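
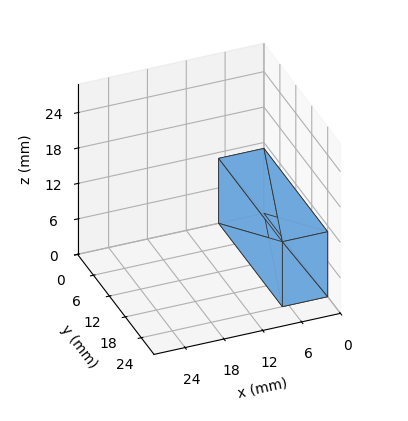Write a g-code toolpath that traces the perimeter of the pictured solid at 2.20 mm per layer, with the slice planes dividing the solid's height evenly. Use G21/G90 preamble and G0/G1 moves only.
Reading the render: the shape is a rectangular box, roughly 7 × 24 mm footprint and 11 mm tall (dimensions read to the nearest mm from the axis ticks). For the g-code, the solid's height is divided into equal slices at the stated Δz and each level perimeter traced with G1 moves after a G0 lift.

; perimeter-only toolpath
G21 ; units = mm
G90 ; absolute positioning
G28 ; home
; layer 1
G0 Z2.20
G0 X0.00 Y0.00
G1 X7.00 Y0.00
G1 X7.00 Y24.00
G1 X0.00 Y24.00
G1 X0.00 Y0.00
; layer 2
G0 Z4.40
G0 X0.00 Y0.00
G1 X7.00 Y0.00
G1 X7.00 Y24.00
G1 X0.00 Y24.00
G1 X0.00 Y0.00
; layer 3
G0 Z6.60
G0 X0.00 Y0.00
G1 X7.00 Y0.00
G1 X7.00 Y24.00
G1 X0.00 Y24.00
G1 X0.00 Y0.00
; layer 4
G0 Z8.80
G0 X0.00 Y0.00
G1 X7.00 Y0.00
G1 X7.00 Y24.00
G1 X0.00 Y24.00
G1 X0.00 Y0.00
; layer 5
G0 Z11.00
G0 X0.00 Y0.00
G1 X7.00 Y0.00
G1 X7.00 Y24.00
G1 X0.00 Y24.00
G1 X0.00 Y0.00
M2 ; end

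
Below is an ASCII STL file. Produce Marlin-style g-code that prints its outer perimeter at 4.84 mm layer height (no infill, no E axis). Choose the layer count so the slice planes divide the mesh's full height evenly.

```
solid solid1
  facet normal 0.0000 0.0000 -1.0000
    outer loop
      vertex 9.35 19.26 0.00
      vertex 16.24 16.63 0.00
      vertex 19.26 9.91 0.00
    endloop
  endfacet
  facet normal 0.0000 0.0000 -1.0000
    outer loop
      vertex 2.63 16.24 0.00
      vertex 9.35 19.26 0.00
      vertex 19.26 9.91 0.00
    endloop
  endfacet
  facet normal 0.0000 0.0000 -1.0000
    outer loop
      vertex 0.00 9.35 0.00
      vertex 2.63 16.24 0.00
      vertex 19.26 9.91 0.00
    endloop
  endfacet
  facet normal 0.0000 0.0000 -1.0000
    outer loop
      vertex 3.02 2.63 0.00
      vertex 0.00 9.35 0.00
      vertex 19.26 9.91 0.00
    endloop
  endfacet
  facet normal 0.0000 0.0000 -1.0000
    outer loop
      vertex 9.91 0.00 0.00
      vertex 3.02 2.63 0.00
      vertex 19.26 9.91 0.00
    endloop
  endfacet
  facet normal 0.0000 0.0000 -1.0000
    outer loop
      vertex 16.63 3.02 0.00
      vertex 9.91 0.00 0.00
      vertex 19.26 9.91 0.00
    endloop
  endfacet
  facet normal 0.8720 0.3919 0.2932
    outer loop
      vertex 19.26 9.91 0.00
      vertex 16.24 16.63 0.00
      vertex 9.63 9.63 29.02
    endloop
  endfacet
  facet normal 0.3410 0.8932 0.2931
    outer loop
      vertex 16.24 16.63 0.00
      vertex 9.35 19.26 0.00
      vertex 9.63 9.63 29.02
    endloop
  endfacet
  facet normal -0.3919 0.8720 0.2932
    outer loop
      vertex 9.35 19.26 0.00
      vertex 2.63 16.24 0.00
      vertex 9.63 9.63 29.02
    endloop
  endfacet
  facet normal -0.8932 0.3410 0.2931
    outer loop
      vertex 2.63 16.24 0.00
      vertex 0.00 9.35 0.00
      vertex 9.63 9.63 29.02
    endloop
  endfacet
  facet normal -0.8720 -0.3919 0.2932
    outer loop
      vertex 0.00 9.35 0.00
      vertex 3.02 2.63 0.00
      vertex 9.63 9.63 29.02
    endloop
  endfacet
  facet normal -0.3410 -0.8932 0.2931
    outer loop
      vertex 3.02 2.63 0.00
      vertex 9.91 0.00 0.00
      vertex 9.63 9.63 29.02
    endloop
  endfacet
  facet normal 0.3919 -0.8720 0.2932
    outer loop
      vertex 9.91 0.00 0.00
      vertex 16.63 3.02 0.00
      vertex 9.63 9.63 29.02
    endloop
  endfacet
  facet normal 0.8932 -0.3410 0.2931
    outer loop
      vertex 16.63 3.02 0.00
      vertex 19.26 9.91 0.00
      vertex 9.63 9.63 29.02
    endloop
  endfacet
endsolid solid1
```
; perimeter-only toolpath
G21 ; units = mm
G90 ; absolute positioning
G28 ; home
; layer 1
G0 Z4.84
G0 X17.66 Y9.86
G1 X15.14 Y15.46
G1 X9.40 Y17.66
G1 X3.80 Y15.14
G1 X1.61 Y9.40
G1 X4.12 Y3.80
G1 X9.86 Y1.61
G1 X15.46 Y4.12
G1 X17.66 Y9.86
; layer 2
G0 Z9.67
G0 X16.05 Y9.82
G1 X14.04 Y14.30
G1 X9.44 Y16.05
G1 X4.96 Y14.04
G1 X3.21 Y9.44
G1 X5.22 Y4.96
G1 X9.82 Y3.21
G1 X14.30 Y5.22
G1 X16.05 Y9.82
; layer 3
G0 Z14.51
G0 X14.45 Y9.77
G1 X12.93 Y13.13
G1 X9.49 Y14.45
G1 X6.13 Y12.93
G1 X4.82 Y9.49
G1 X6.33 Y6.13
G1 X9.77 Y4.82
G1 X13.13 Y6.33
G1 X14.45 Y9.77
; layer 4
G0 Z19.35
G0 X12.84 Y9.72
G1 X11.83 Y11.96
G1 X9.54 Y12.84
G1 X7.30 Y11.83
G1 X6.42 Y9.54
G1 X7.43 Y7.30
G1 X9.72 Y6.42
G1 X11.96 Y7.43
G1 X12.84 Y9.72
; layer 5
G0 Z24.18
G0 X11.23 Y9.68
G1 X10.73 Y10.80
G1 X9.58 Y11.23
G1 X8.46 Y10.73
G1 X8.03 Y9.58
G1 X8.53 Y8.46
G1 X9.68 Y8.03
G1 X10.80 Y8.53
G1 X11.23 Y9.68
M2 ; end

The solid is a regular 8-sided pyramid, base circumscribed radius ≈ 9.63 mm, apex at z ≈ 29 mm. Slicing at Δz = 4.84 mm — 6 equal slices spanning the solid's height, so layer i sits at z = i·h/6 — gives 5 non-empty perimeters. Each is a 8-segment closed polygon; G0 lifts to the layer z and rapids to the start vertex, then G1 traces the edges. The cross-section shrinks linearly with z (the slice at the apex is degenerate and omitted).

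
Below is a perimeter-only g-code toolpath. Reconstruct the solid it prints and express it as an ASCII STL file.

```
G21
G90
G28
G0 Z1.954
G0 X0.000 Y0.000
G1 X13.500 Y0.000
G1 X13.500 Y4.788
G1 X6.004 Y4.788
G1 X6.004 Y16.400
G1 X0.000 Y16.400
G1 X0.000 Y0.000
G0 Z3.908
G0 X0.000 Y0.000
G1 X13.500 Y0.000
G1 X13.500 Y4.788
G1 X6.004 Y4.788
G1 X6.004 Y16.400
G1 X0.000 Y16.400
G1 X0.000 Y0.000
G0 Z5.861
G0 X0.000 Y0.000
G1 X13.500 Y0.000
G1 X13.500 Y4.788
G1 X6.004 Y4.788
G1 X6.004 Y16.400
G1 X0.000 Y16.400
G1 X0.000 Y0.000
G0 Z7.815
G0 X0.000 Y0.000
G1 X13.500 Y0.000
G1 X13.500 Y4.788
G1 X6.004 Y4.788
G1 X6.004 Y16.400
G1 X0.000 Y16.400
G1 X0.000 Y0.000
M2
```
solid part
  facet normal 0.0000 0.0000 -1.0000
    outer loop
      vertex 13.500 4.788 0.000
      vertex 13.500 0.000 0.000
      vertex 0.000 0.000 0.000
    endloop
  endfacet
  facet normal 0.0000 0.0000 -1.0000
    outer loop
      vertex 6.004 4.788 0.000
      vertex 13.500 4.788 0.000
      vertex 0.000 0.000 0.000
    endloop
  endfacet
  facet normal 0.0000 0.0000 -1.0000
    outer loop
      vertex 6.004 16.400 0.000
      vertex 6.004 4.788 0.000
      vertex 0.000 0.000 0.000
    endloop
  endfacet
  facet normal 0.0000 0.0000 -1.0000
    outer loop
      vertex 0.000 16.400 0.000
      vertex 6.004 16.400 0.000
      vertex 0.000 0.000 0.000
    endloop
  endfacet
  facet normal 0.0000 0.0000 1.0000
    outer loop
      vertex 0.000 0.000 7.815
      vertex 13.500 0.000 7.815
      vertex 13.500 4.788 7.815
    endloop
  endfacet
  facet normal 0.0000 0.0000 1.0000
    outer loop
      vertex 0.000 0.000 7.815
      vertex 13.500 4.788 7.815
      vertex 6.004 4.788 7.815
    endloop
  endfacet
  facet normal 0.0000 0.0000 1.0000
    outer loop
      vertex 0.000 0.000 7.815
      vertex 6.004 4.788 7.815
      vertex 6.004 16.400 7.815
    endloop
  endfacet
  facet normal 0.0000 0.0000 1.0000
    outer loop
      vertex 0.000 0.000 7.815
      vertex 6.004 16.400 7.815
      vertex 0.000 16.400 7.815
    endloop
  endfacet
  facet normal 0.0000 -1.0000 0.0000
    outer loop
      vertex 0.000 0.000 0.000
      vertex 13.500 0.000 0.000
      vertex 13.500 0.000 7.815
    endloop
  endfacet
  facet normal 0.0000 -1.0000 0.0000
    outer loop
      vertex 0.000 0.000 0.000
      vertex 13.500 0.000 7.815
      vertex 0.000 0.000 7.815
    endloop
  endfacet
  facet normal 1.0000 0.0000 0.0000
    outer loop
      vertex 13.500 0.000 0.000
      vertex 13.500 4.788 0.000
      vertex 13.500 4.788 7.815
    endloop
  endfacet
  facet normal 1.0000 0.0000 0.0000
    outer loop
      vertex 13.500 0.000 0.000
      vertex 13.500 4.788 7.815
      vertex 13.500 0.000 7.815
    endloop
  endfacet
  facet normal 0.0000 1.0000 0.0000
    outer loop
      vertex 13.500 4.788 0.000
      vertex 6.004 4.788 0.000
      vertex 6.004 4.788 7.815
    endloop
  endfacet
  facet normal 0.0000 1.0000 0.0000
    outer loop
      vertex 13.500 4.788 0.000
      vertex 6.004 4.788 7.815
      vertex 13.500 4.788 7.815
    endloop
  endfacet
  facet normal 1.0000 0.0000 0.0000
    outer loop
      vertex 6.004 4.788 0.000
      vertex 6.004 16.400 0.000
      vertex 6.004 16.400 7.815
    endloop
  endfacet
  facet normal 1.0000 0.0000 0.0000
    outer loop
      vertex 6.004 4.788 0.000
      vertex 6.004 16.400 7.815
      vertex 6.004 4.788 7.815
    endloop
  endfacet
  facet normal 0.0000 1.0000 0.0000
    outer loop
      vertex 6.004 16.400 0.000
      vertex 0.000 16.400 0.000
      vertex 0.000 16.400 7.815
    endloop
  endfacet
  facet normal 0.0000 1.0000 0.0000
    outer loop
      vertex 6.004 16.400 0.000
      vertex 0.000 16.400 7.815
      vertex 6.004 16.400 7.815
    endloop
  endfacet
  facet normal -1.0000 0.0000 0.0000
    outer loop
      vertex 0.000 16.400 0.000
      vertex 0.000 0.000 0.000
      vertex 0.000 0.000 7.815
    endloop
  endfacet
  facet normal -1.0000 0.0000 0.0000
    outer loop
      vertex 0.000 16.400 0.000
      vertex 0.000 0.000 7.815
      vertex 0.000 16.400 7.815
    endloop
  endfacet
endsolid part

The G0 Z moves step by Δz≈1.954 mm. Every layer's G1 loop is the same polygon, so the solid is a straight extrusion of it from z=0 to z≈7.82. Closing with flat bottom and top caps and triangulating gives 20 facets — an L-shaped prism: outer 13.5 × 16.4 mm, arm thicknesses ≈ 4.79 mm (horizontal) and 6 mm (vertical), extruded 7.82 mm in z.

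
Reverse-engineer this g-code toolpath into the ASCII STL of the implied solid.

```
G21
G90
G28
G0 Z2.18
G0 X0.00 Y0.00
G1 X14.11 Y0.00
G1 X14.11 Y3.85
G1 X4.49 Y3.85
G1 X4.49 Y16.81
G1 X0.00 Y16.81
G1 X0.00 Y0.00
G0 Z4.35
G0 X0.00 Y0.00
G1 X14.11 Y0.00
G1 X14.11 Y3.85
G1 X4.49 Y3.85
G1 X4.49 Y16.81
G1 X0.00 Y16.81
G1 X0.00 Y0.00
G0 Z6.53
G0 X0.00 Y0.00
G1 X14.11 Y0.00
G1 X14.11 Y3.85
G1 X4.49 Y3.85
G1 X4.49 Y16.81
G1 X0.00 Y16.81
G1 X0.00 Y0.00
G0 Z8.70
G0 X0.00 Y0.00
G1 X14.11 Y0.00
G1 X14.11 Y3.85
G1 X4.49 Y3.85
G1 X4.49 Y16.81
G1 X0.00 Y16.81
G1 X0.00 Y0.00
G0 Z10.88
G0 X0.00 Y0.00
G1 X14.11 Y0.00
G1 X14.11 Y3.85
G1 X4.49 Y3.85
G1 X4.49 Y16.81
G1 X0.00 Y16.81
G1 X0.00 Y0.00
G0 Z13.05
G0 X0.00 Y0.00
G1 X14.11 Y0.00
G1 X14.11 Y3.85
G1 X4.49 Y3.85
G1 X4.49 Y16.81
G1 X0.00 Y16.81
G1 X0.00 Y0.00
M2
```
solid part
  facet normal 0.0000 0.0000 -1.0000
    outer loop
      vertex 14.11 3.85 0.00
      vertex 14.11 0.00 0.00
      vertex 0.00 0.00 0.00
    endloop
  endfacet
  facet normal 0.0000 0.0000 -1.0000
    outer loop
      vertex 4.49 3.85 0.00
      vertex 14.11 3.85 0.00
      vertex 0.00 0.00 0.00
    endloop
  endfacet
  facet normal 0.0000 0.0000 -1.0000
    outer loop
      vertex 4.49 16.81 0.00
      vertex 4.49 3.85 0.00
      vertex 0.00 0.00 0.00
    endloop
  endfacet
  facet normal 0.0000 0.0000 -1.0000
    outer loop
      vertex 0.00 16.81 0.00
      vertex 4.49 16.81 0.00
      vertex 0.00 0.00 0.00
    endloop
  endfacet
  facet normal 0.0000 0.0000 1.0000
    outer loop
      vertex 0.00 0.00 13.05
      vertex 14.11 0.00 13.05
      vertex 14.11 3.85 13.05
    endloop
  endfacet
  facet normal 0.0000 0.0000 1.0000
    outer loop
      vertex 0.00 0.00 13.05
      vertex 14.11 3.85 13.05
      vertex 4.49 3.85 13.05
    endloop
  endfacet
  facet normal 0.0000 0.0000 1.0000
    outer loop
      vertex 0.00 0.00 13.05
      vertex 4.49 3.85 13.05
      vertex 4.49 16.81 13.05
    endloop
  endfacet
  facet normal 0.0000 0.0000 1.0000
    outer loop
      vertex 0.00 0.00 13.05
      vertex 4.49 16.81 13.05
      vertex 0.00 16.81 13.05
    endloop
  endfacet
  facet normal 0.0000 -1.0000 0.0000
    outer loop
      vertex 0.00 0.00 0.00
      vertex 14.11 0.00 0.00
      vertex 14.11 0.00 13.05
    endloop
  endfacet
  facet normal 0.0000 -1.0000 0.0000
    outer loop
      vertex 0.00 0.00 0.00
      vertex 14.11 0.00 13.05
      vertex 0.00 0.00 13.05
    endloop
  endfacet
  facet normal 1.0000 0.0000 0.0000
    outer loop
      vertex 14.11 0.00 0.00
      vertex 14.11 3.85 0.00
      vertex 14.11 3.85 13.05
    endloop
  endfacet
  facet normal 1.0000 0.0000 0.0000
    outer loop
      vertex 14.11 0.00 0.00
      vertex 14.11 3.85 13.05
      vertex 14.11 0.00 13.05
    endloop
  endfacet
  facet normal 0.0000 1.0000 0.0000
    outer loop
      vertex 14.11 3.85 0.00
      vertex 4.49 3.85 0.00
      vertex 4.49 3.85 13.05
    endloop
  endfacet
  facet normal 0.0000 1.0000 0.0000
    outer loop
      vertex 14.11 3.85 0.00
      vertex 4.49 3.85 13.05
      vertex 14.11 3.85 13.05
    endloop
  endfacet
  facet normal 1.0000 0.0000 0.0000
    outer loop
      vertex 4.49 3.85 0.00
      vertex 4.49 16.81 0.00
      vertex 4.49 16.81 13.05
    endloop
  endfacet
  facet normal 1.0000 0.0000 0.0000
    outer loop
      vertex 4.49 3.85 0.00
      vertex 4.49 16.81 13.05
      vertex 4.49 3.85 13.05
    endloop
  endfacet
  facet normal 0.0000 1.0000 0.0000
    outer loop
      vertex 4.49 16.81 0.00
      vertex 0.00 16.81 0.00
      vertex 0.00 16.81 13.05
    endloop
  endfacet
  facet normal 0.0000 1.0000 0.0000
    outer loop
      vertex 4.49 16.81 0.00
      vertex 0.00 16.81 13.05
      vertex 4.49 16.81 13.05
    endloop
  endfacet
  facet normal -1.0000 0.0000 0.0000
    outer loop
      vertex 0.00 16.81 0.00
      vertex 0.00 0.00 0.00
      vertex 0.00 0.00 13.05
    endloop
  endfacet
  facet normal -1.0000 0.0000 0.0000
    outer loop
      vertex 0.00 16.81 0.00
      vertex 0.00 0.00 13.05
      vertex 0.00 16.81 13.05
    endloop
  endfacet
endsolid part

The G0 Z moves step by Δz≈2.18 mm. Every layer's G1 loop is the same polygon, so the solid is a straight extrusion of it from z=0 to z≈13.1. Closing with flat bottom and top caps and triangulating gives 20 facets — an L-shaped prism: outer 14.1 × 16.8 mm, arm thicknesses ≈ 3.85 mm (horizontal) and 4.49 mm (vertical), extruded 13.1 mm in z.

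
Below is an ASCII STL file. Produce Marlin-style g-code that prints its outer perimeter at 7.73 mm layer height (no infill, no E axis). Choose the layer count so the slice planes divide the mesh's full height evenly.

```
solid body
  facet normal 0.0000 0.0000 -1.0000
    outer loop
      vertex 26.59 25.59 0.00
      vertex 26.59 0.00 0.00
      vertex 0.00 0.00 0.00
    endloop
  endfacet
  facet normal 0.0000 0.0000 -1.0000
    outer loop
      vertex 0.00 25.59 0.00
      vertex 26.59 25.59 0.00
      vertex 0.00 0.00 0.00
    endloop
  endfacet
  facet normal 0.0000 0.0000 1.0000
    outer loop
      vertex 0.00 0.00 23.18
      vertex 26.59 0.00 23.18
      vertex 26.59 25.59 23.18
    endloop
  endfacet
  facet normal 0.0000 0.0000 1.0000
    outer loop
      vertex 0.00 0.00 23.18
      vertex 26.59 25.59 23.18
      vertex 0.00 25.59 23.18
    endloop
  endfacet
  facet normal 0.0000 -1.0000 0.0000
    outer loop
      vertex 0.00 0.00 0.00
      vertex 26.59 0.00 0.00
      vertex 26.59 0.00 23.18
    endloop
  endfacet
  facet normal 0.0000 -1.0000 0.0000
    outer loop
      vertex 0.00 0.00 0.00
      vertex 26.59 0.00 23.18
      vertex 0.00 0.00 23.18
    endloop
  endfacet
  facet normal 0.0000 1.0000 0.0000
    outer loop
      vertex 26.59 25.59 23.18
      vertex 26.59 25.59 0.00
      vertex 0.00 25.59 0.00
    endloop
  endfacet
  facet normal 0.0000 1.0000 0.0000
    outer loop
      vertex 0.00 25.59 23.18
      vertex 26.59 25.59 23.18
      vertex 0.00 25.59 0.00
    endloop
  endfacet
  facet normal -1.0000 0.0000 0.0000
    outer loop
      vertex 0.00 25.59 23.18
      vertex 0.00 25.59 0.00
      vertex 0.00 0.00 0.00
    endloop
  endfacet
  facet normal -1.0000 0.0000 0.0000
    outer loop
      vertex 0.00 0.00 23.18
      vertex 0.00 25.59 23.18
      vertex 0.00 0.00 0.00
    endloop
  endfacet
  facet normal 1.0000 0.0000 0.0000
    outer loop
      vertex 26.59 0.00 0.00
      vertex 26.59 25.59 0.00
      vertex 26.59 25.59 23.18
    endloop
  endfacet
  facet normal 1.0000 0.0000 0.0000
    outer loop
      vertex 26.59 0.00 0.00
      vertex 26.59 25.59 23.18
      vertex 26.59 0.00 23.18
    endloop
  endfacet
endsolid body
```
; perimeter-only toolpath
G21 ; units = mm
G90 ; absolute positioning
G28 ; home
; layer 1
G0 Z7.73
G0 X0.00 Y0.00
G1 X26.59 Y0.00
G1 X26.59 Y25.59
G1 X0.00 Y25.59
G1 X0.00 Y0.00
; layer 2
G0 Z15.45
G0 X0.00 Y0.00
G1 X26.59 Y0.00
G1 X26.59 Y25.59
G1 X0.00 Y25.59
G1 X0.00 Y0.00
; layer 3
G0 Z23.18
G0 X0.00 Y0.00
G1 X26.59 Y0.00
G1 X26.59 Y25.59
G1 X0.00 Y25.59
G1 X0.00 Y0.00
M2 ; end

The solid is a rectangular box, roughly 26.6 × 25.6 mm footprint and 23.2 mm tall. Slicing at Δz = 7.73 mm — 3 equal slices spanning the solid's height, so layer i sits at z = i·h/3 — gives 3 non-empty perimeters. Each is a 4-segment closed polygon; G0 lifts to the layer z and rapids to the start vertex, then G1 traces the edges.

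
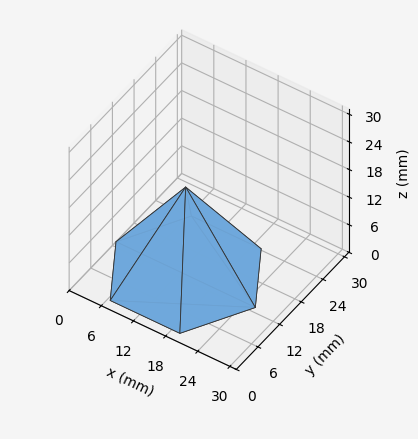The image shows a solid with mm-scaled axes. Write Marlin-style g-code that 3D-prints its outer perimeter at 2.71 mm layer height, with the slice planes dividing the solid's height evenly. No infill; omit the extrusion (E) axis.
Reading the render: the shape is a regular 6-sided pyramid, base circumscribed radius ≈ 13 mm, apex at z ≈ 19 mm (dimensions read to the nearest mm from the axis ticks). For the g-code, the solid's height is divided into equal slices at the stated Δz and each level perimeter traced with G1 moves after a G0 lift.

; perimeter-only toolpath
G21 ; units = mm
G90 ; absolute positioning
G28 ; home
; layer 1
G0 Z2.71
G0 X24.14 Y13.00
G1 X18.57 Y22.65
G1 X7.43 Y22.65
G1 X1.86 Y13.00
G1 X7.43 Y3.35
G1 X18.57 Y3.35
G1 X24.14 Y13.00
; layer 2
G0 Z5.43
G0 X22.29 Y13.00
G1 X17.64 Y21.04
G1 X8.36 Y21.04
G1 X3.71 Y13.00
G1 X8.36 Y4.96
G1 X17.64 Y4.96
G1 X22.29 Y13.00
; layer 3
G0 Z8.14
G0 X20.43 Y13.00
G1 X16.71 Y19.43
G1 X9.29 Y19.43
G1 X5.57 Y13.00
G1 X9.29 Y6.57
G1 X16.71 Y6.57
G1 X20.43 Y13.00
; layer 4
G0 Z10.86
G0 X18.57 Y13.00
G1 X15.79 Y17.83
G1 X10.21 Y17.83
G1 X7.43 Y13.00
G1 X10.21 Y8.17
G1 X15.79 Y8.17
G1 X18.57 Y13.00
; layer 5
G0 Z13.57
G0 X16.71 Y13.00
G1 X14.86 Y16.22
G1 X11.14 Y16.22
G1 X9.29 Y13.00
G1 X11.14 Y9.78
G1 X14.86 Y9.78
G1 X16.71 Y13.00
; layer 6
G0 Z16.29
G0 X14.86 Y13.00
G1 X13.93 Y14.61
G1 X12.07 Y14.61
G1 X11.14 Y13.00
G1 X12.07 Y11.39
G1 X13.93 Y11.39
G1 X14.86 Y13.00
M2 ; end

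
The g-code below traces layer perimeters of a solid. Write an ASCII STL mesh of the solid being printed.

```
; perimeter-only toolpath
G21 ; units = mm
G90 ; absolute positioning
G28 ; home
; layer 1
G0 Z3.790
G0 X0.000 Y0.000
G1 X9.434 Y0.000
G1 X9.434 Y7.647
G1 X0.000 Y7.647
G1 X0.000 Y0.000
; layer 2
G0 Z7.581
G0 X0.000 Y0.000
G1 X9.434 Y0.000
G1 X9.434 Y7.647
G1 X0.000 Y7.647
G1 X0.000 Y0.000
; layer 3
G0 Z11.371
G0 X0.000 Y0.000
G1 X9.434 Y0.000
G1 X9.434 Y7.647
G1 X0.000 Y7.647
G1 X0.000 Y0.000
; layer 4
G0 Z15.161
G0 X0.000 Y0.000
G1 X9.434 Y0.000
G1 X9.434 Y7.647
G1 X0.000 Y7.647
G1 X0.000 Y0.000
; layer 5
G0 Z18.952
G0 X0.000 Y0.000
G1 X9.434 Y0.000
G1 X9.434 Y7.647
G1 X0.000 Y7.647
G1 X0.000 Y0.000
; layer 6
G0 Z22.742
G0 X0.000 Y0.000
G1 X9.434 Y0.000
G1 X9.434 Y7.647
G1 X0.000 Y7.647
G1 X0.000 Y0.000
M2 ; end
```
solid part
  facet normal 0.0000 0.0000 -1.0000
    outer loop
      vertex 9.434 7.647 0.000
      vertex 9.434 0.000 0.000
      vertex 0.000 0.000 0.000
    endloop
  endfacet
  facet normal 0.0000 0.0000 -1.0000
    outer loop
      vertex 0.000 7.647 0.000
      vertex 9.434 7.647 0.000
      vertex 0.000 0.000 0.000
    endloop
  endfacet
  facet normal 0.0000 0.0000 1.0000
    outer loop
      vertex 0.000 0.000 22.742
      vertex 9.434 0.000 22.742
      vertex 9.434 7.647 22.742
    endloop
  endfacet
  facet normal 0.0000 0.0000 1.0000
    outer loop
      vertex 0.000 0.000 22.742
      vertex 9.434 7.647 22.742
      vertex 0.000 7.647 22.742
    endloop
  endfacet
  facet normal 0.0000 -1.0000 0.0000
    outer loop
      vertex 0.000 0.000 0.000
      vertex 9.434 0.000 0.000
      vertex 9.434 0.000 22.742
    endloop
  endfacet
  facet normal 0.0000 -1.0000 0.0000
    outer loop
      vertex 0.000 0.000 0.000
      vertex 9.434 0.000 22.742
      vertex 0.000 0.000 22.742
    endloop
  endfacet
  facet normal 0.0000 1.0000 0.0000
    outer loop
      vertex 9.434 7.647 22.742
      vertex 9.434 7.647 0.000
      vertex 0.000 7.647 0.000
    endloop
  endfacet
  facet normal 0.0000 1.0000 0.0000
    outer loop
      vertex 0.000 7.647 22.742
      vertex 9.434 7.647 22.742
      vertex 0.000 7.647 0.000
    endloop
  endfacet
  facet normal -1.0000 0.0000 0.0000
    outer loop
      vertex 0.000 7.647 22.742
      vertex 0.000 7.647 0.000
      vertex 0.000 0.000 0.000
    endloop
  endfacet
  facet normal -1.0000 0.0000 0.0000
    outer loop
      vertex 0.000 0.000 22.742
      vertex 0.000 7.647 22.742
      vertex 0.000 0.000 0.000
    endloop
  endfacet
  facet normal 1.0000 0.0000 0.0000
    outer loop
      vertex 9.434 0.000 0.000
      vertex 9.434 7.647 0.000
      vertex 9.434 7.647 22.742
    endloop
  endfacet
  facet normal 1.0000 0.0000 0.0000
    outer loop
      vertex 9.434 0.000 0.000
      vertex 9.434 7.647 22.742
      vertex 9.434 0.000 22.742
    endloop
  endfacet
endsolid part

The G0 Z moves step by Δz≈3.790 mm. Every layer's G1 loop is the same polygon, so the solid is a straight extrusion of it from z=0 to z≈22.7. Closing with flat bottom and top caps and triangulating gives 12 facets — a rectangular box, roughly 9.43 × 7.65 mm footprint and 22.7 mm tall.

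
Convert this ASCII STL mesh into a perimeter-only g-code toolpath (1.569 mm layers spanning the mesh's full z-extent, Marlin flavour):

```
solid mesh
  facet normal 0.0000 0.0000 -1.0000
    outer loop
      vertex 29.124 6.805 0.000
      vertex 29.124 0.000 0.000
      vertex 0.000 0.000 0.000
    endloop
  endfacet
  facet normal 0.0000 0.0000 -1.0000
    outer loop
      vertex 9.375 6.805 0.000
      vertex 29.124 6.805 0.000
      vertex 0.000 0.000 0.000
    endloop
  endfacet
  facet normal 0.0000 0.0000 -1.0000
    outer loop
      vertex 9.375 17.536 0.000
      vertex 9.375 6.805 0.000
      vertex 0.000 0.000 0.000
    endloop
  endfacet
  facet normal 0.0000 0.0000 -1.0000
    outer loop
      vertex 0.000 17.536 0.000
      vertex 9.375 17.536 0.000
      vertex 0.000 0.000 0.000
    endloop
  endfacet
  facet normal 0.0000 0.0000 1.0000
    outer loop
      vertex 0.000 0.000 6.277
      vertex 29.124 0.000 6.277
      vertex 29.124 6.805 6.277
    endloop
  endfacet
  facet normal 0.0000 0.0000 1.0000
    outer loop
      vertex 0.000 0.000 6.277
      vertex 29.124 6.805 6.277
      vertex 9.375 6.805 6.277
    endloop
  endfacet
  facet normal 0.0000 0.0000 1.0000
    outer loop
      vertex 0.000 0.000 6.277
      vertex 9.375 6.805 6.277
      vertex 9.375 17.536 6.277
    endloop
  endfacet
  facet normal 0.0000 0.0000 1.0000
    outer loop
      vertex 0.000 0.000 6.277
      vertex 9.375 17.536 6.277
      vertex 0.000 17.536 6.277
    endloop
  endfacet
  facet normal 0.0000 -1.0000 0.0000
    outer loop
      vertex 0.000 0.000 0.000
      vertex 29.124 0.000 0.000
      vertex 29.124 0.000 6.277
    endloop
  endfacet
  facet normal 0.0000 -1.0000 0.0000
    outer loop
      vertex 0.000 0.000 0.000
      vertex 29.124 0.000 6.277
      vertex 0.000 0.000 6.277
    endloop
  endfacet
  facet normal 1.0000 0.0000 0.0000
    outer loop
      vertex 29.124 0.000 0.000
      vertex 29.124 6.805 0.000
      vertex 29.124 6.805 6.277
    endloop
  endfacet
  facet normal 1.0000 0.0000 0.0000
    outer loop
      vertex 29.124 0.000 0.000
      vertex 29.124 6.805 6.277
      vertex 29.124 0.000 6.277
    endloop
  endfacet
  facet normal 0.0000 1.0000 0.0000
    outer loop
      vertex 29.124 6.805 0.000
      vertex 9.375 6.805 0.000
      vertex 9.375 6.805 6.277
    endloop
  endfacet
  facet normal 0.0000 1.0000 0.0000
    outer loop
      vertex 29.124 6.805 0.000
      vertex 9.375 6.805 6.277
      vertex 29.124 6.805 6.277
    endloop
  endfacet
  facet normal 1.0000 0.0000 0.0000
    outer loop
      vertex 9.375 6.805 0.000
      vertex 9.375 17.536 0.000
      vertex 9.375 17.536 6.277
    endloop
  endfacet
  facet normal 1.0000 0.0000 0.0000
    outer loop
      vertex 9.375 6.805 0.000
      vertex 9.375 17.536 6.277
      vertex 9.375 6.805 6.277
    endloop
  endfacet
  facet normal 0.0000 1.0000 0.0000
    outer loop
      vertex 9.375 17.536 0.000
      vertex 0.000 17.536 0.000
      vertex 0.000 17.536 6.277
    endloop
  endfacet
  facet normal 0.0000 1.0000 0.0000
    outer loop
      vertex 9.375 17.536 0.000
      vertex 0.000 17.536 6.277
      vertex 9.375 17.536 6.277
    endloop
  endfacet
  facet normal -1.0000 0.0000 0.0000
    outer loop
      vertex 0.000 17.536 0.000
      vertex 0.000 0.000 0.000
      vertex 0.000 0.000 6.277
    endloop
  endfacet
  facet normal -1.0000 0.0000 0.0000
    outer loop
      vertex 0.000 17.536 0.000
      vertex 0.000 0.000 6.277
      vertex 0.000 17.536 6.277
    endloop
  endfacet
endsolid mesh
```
; perimeter-only toolpath
G21 ; units = mm
G90 ; absolute positioning
G28 ; home
; layer 1
G0 Z1.569
G0 X0.000 Y0.000
G1 X29.124 Y0.000
G1 X29.124 Y6.805
G1 X9.375 Y6.805
G1 X9.375 Y17.536
G1 X0.000 Y17.536
G1 X0.000 Y0.000
; layer 2
G0 Z3.139
G0 X0.000 Y0.000
G1 X29.124 Y0.000
G1 X29.124 Y6.805
G1 X9.375 Y6.805
G1 X9.375 Y17.536
G1 X0.000 Y17.536
G1 X0.000 Y0.000
; layer 3
G0 Z4.708
G0 X0.000 Y0.000
G1 X29.124 Y0.000
G1 X29.124 Y6.805
G1 X9.375 Y6.805
G1 X9.375 Y17.536
G1 X0.000 Y17.536
G1 X0.000 Y0.000
; layer 4
G0 Z6.277
G0 X0.000 Y0.000
G1 X29.124 Y0.000
G1 X29.124 Y6.805
G1 X9.375 Y6.805
G1 X9.375 Y17.536
G1 X0.000 Y17.536
G1 X0.000 Y0.000
M2 ; end

The solid is an L-shaped prism: outer 29.1 × 17.5 mm, arm thicknesses ≈ 6.8 mm (horizontal) and 9.38 mm (vertical), extruded 6.28 mm in z. Slicing at Δz = 1.569 mm — 4 equal slices spanning the solid's height, so layer i sits at z = i·h/4 — gives 4 non-empty perimeters. Each is a 6-segment closed polygon; G0 lifts to the layer z and rapids to the start vertex, then G1 traces the edges.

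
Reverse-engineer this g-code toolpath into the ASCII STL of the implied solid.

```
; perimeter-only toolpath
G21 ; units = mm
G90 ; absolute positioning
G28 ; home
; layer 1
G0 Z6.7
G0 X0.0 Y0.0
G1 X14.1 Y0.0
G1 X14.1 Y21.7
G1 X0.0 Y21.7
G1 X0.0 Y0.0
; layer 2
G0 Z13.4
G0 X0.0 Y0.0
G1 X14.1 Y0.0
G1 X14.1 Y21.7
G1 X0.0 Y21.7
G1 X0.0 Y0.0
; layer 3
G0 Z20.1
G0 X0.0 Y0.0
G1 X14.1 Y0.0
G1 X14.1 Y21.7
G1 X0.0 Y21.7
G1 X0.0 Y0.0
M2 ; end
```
solid part
  facet normal 0.0000 0.0000 -1.0000
    outer loop
      vertex 14.1 21.7 0.0
      vertex 14.1 0.0 0.0
      vertex 0.0 0.0 0.0
    endloop
  endfacet
  facet normal 0.0000 0.0000 -1.0000
    outer loop
      vertex 0.0 21.7 0.0
      vertex 14.1 21.7 0.0
      vertex 0.0 0.0 0.0
    endloop
  endfacet
  facet normal 0.0000 0.0000 1.0000
    outer loop
      vertex 0.0 0.0 20.1
      vertex 14.1 0.0 20.1
      vertex 14.1 21.7 20.1
    endloop
  endfacet
  facet normal 0.0000 0.0000 1.0000
    outer loop
      vertex 0.0 0.0 20.1
      vertex 14.1 21.7 20.1
      vertex 0.0 21.7 20.1
    endloop
  endfacet
  facet normal 0.0000 -1.0000 0.0000
    outer loop
      vertex 0.0 0.0 0.0
      vertex 14.1 0.0 0.0
      vertex 14.1 0.0 20.1
    endloop
  endfacet
  facet normal 0.0000 -1.0000 0.0000
    outer loop
      vertex 0.0 0.0 0.0
      vertex 14.1 0.0 20.1
      vertex 0.0 0.0 20.1
    endloop
  endfacet
  facet normal 0.0000 1.0000 0.0000
    outer loop
      vertex 14.1 21.7 20.1
      vertex 14.1 21.7 0.0
      vertex 0.0 21.7 0.0
    endloop
  endfacet
  facet normal 0.0000 1.0000 0.0000
    outer loop
      vertex 0.0 21.7 20.1
      vertex 14.1 21.7 20.1
      vertex 0.0 21.7 0.0
    endloop
  endfacet
  facet normal -1.0000 0.0000 0.0000
    outer loop
      vertex 0.0 21.7 20.1
      vertex 0.0 21.7 0.0
      vertex 0.0 0.0 0.0
    endloop
  endfacet
  facet normal -1.0000 0.0000 0.0000
    outer loop
      vertex 0.0 0.0 20.1
      vertex 0.0 21.7 20.1
      vertex 0.0 0.0 0.0
    endloop
  endfacet
  facet normal 1.0000 0.0000 0.0000
    outer loop
      vertex 14.1 0.0 0.0
      vertex 14.1 21.7 0.0
      vertex 14.1 21.7 20.1
    endloop
  endfacet
  facet normal 1.0000 0.0000 0.0000
    outer loop
      vertex 14.1 0.0 0.0
      vertex 14.1 21.7 20.1
      vertex 14.1 0.0 20.1
    endloop
  endfacet
endsolid part

The G0 Z moves step by Δz≈6.7 mm. Every layer's G1 loop is the same polygon, so the solid is a straight extrusion of it from z=0 to z≈20.1. Closing with flat bottom and top caps and triangulating gives 12 facets — a rectangular box, roughly 14.1 × 21.7 mm footprint and 20.1 mm tall.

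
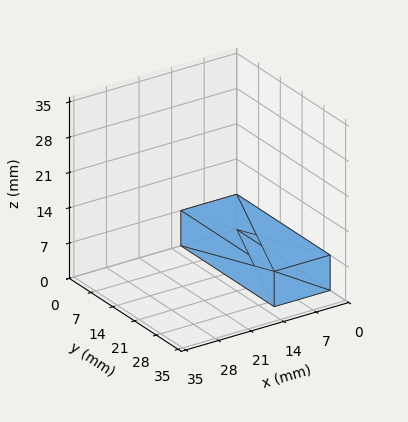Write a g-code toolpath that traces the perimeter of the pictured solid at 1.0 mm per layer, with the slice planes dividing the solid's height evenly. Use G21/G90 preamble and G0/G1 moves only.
Reading the render: the shape is a rectangular box, roughly 12 × 30 mm footprint and 7 mm tall (dimensions read to the nearest mm from the axis ticks). For the g-code, the solid's height is divided into equal slices at the stated Δz and each level perimeter traced with G1 moves after a G0 lift.

; perimeter-only toolpath
G21 ; units = mm
G90 ; absolute positioning
G28 ; home
; layer 1
G0 Z1.0
G0 X0.0 Y0.0
G1 X12.0 Y0.0
G1 X12.0 Y30.0
G1 X0.0 Y30.0
G1 X0.0 Y0.0
; layer 2
G0 Z2.0
G0 X0.0 Y0.0
G1 X12.0 Y0.0
G1 X12.0 Y30.0
G1 X0.0 Y30.0
G1 X0.0 Y0.0
; layer 3
G0 Z3.0
G0 X0.0 Y0.0
G1 X12.0 Y0.0
G1 X12.0 Y30.0
G1 X0.0 Y30.0
G1 X0.0 Y0.0
; layer 4
G0 Z4.0
G0 X0.0 Y0.0
G1 X12.0 Y0.0
G1 X12.0 Y30.0
G1 X0.0 Y30.0
G1 X0.0 Y0.0
; layer 5
G0 Z5.0
G0 X0.0 Y0.0
G1 X12.0 Y0.0
G1 X12.0 Y30.0
G1 X0.0 Y30.0
G1 X0.0 Y0.0
; layer 6
G0 Z6.0
G0 X0.0 Y0.0
G1 X12.0 Y0.0
G1 X12.0 Y30.0
G1 X0.0 Y30.0
G1 X0.0 Y0.0
; layer 7
G0 Z7.0
G0 X0.0 Y0.0
G1 X12.0 Y0.0
G1 X12.0 Y30.0
G1 X0.0 Y30.0
G1 X0.0 Y0.0
M2 ; end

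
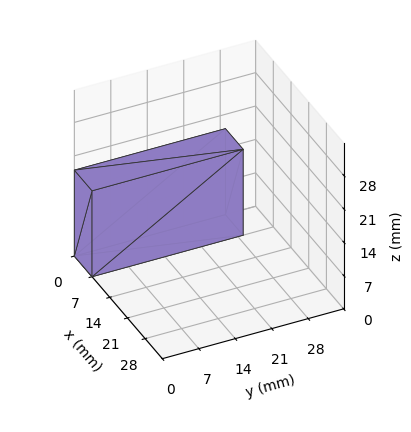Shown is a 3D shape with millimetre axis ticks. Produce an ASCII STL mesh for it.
Reading the render: the shape is a rectangular box, roughly 7 × 29 mm footprint and 18 mm tall (dimensions read to the nearest mm from the axis ticks). For the STL, each face is triangulated and given an outward normal.

solid part
  facet normal 0.0000 0.0000 -1.0000
    outer loop
      vertex 7.000 29.000 0.000
      vertex 7.000 0.000 0.000
      vertex 0.000 0.000 0.000
    endloop
  endfacet
  facet normal 0.0000 0.0000 -1.0000
    outer loop
      vertex 0.000 29.000 0.000
      vertex 7.000 29.000 0.000
      vertex 0.000 0.000 0.000
    endloop
  endfacet
  facet normal 0.0000 0.0000 1.0000
    outer loop
      vertex 0.000 0.000 18.000
      vertex 7.000 0.000 18.000
      vertex 7.000 29.000 18.000
    endloop
  endfacet
  facet normal 0.0000 0.0000 1.0000
    outer loop
      vertex 0.000 0.000 18.000
      vertex 7.000 29.000 18.000
      vertex 0.000 29.000 18.000
    endloop
  endfacet
  facet normal 0.0000 -1.0000 0.0000
    outer loop
      vertex 0.000 0.000 0.000
      vertex 7.000 0.000 0.000
      vertex 7.000 0.000 18.000
    endloop
  endfacet
  facet normal 0.0000 -1.0000 0.0000
    outer loop
      vertex 0.000 0.000 0.000
      vertex 7.000 0.000 18.000
      vertex 0.000 0.000 18.000
    endloop
  endfacet
  facet normal 0.0000 1.0000 0.0000
    outer loop
      vertex 7.000 29.000 18.000
      vertex 7.000 29.000 0.000
      vertex 0.000 29.000 0.000
    endloop
  endfacet
  facet normal 0.0000 1.0000 0.0000
    outer loop
      vertex 0.000 29.000 18.000
      vertex 7.000 29.000 18.000
      vertex 0.000 29.000 0.000
    endloop
  endfacet
  facet normal -1.0000 0.0000 0.0000
    outer loop
      vertex 0.000 29.000 18.000
      vertex 0.000 29.000 0.000
      vertex 0.000 0.000 0.000
    endloop
  endfacet
  facet normal -1.0000 0.0000 0.0000
    outer loop
      vertex 0.000 0.000 18.000
      vertex 0.000 29.000 18.000
      vertex 0.000 0.000 0.000
    endloop
  endfacet
  facet normal 1.0000 0.0000 0.0000
    outer loop
      vertex 7.000 0.000 0.000
      vertex 7.000 29.000 0.000
      vertex 7.000 29.000 18.000
    endloop
  endfacet
  facet normal 1.0000 0.0000 0.0000
    outer loop
      vertex 7.000 0.000 0.000
      vertex 7.000 29.000 18.000
      vertex 7.000 0.000 18.000
    endloop
  endfacet
endsolid part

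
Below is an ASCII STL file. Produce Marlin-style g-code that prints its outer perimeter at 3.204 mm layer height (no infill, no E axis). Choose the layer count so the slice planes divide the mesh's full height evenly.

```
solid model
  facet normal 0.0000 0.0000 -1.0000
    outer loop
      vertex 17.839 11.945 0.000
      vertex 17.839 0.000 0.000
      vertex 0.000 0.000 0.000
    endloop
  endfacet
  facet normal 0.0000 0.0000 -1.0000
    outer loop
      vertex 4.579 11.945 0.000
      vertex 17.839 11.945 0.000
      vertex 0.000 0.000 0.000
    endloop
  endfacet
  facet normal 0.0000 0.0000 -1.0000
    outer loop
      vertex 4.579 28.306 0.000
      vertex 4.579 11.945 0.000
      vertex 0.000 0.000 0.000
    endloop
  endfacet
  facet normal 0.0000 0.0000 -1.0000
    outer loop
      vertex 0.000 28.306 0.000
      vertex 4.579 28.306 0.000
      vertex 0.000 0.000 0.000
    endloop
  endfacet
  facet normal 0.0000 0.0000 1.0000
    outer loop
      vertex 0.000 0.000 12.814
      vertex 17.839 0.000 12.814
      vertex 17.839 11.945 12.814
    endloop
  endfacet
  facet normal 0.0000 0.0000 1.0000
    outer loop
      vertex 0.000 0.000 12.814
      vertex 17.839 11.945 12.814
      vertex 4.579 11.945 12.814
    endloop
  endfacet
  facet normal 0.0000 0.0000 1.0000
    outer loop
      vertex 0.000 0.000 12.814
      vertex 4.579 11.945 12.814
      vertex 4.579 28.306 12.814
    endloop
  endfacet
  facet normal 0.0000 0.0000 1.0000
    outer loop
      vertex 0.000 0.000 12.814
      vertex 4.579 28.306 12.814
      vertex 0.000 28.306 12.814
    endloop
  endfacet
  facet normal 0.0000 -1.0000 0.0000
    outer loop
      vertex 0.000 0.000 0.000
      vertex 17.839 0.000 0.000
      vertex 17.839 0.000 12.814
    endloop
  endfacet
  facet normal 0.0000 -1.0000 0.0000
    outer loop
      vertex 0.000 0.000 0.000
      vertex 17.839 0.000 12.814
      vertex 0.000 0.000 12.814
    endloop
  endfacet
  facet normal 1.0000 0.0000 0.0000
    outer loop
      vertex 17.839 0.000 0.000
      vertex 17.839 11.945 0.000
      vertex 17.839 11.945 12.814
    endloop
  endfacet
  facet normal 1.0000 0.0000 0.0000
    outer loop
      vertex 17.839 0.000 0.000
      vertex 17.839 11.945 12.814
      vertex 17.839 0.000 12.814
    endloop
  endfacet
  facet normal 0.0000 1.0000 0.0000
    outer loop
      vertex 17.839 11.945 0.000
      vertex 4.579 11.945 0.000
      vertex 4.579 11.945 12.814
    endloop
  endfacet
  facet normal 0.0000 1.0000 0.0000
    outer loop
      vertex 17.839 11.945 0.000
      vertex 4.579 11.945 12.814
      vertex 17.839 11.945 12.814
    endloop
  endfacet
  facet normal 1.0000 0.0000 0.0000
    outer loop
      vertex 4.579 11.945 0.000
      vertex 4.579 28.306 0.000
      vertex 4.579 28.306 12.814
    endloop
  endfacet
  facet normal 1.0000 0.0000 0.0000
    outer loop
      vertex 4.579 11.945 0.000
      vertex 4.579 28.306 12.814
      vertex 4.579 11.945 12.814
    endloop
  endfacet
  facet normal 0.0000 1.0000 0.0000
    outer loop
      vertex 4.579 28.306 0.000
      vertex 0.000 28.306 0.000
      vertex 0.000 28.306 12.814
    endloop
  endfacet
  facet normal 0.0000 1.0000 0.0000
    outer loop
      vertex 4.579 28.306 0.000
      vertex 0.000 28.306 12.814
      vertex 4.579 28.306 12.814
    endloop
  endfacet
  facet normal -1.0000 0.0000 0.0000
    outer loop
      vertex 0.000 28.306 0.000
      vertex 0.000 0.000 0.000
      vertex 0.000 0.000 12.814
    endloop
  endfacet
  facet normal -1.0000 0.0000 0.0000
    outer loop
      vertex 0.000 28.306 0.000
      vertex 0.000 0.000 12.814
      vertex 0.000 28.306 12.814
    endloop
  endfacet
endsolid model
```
; perimeter-only toolpath
G21 ; units = mm
G90 ; absolute positioning
G28 ; home
; layer 1
G0 Z3.204
G0 X0.000 Y0.000
G1 X17.839 Y0.000
G1 X17.839 Y11.945
G1 X4.579 Y11.945
G1 X4.579 Y28.306
G1 X0.000 Y28.306
G1 X0.000 Y0.000
; layer 2
G0 Z6.407
G0 X0.000 Y0.000
G1 X17.839 Y0.000
G1 X17.839 Y11.945
G1 X4.579 Y11.945
G1 X4.579 Y28.306
G1 X0.000 Y28.306
G1 X0.000 Y0.000
; layer 3
G0 Z9.611
G0 X0.000 Y0.000
G1 X17.839 Y0.000
G1 X17.839 Y11.945
G1 X4.579 Y11.945
G1 X4.579 Y28.306
G1 X0.000 Y28.306
G1 X0.000 Y0.000
; layer 4
G0 Z12.814
G0 X0.000 Y0.000
G1 X17.839 Y0.000
G1 X17.839 Y11.945
G1 X4.579 Y11.945
G1 X4.579 Y28.306
G1 X0.000 Y28.306
G1 X0.000 Y0.000
M2 ; end

The solid is an L-shaped prism: outer 17.8 × 28.3 mm, arm thicknesses ≈ 11.9 mm (horizontal) and 4.58 mm (vertical), extruded 12.8 mm in z. Slicing at Δz = 3.204 mm — 4 equal slices spanning the solid's height, so layer i sits at z = i·h/4 — gives 4 non-empty perimeters. Each is a 6-segment closed polygon; G0 lifts to the layer z and rapids to the start vertex, then G1 traces the edges.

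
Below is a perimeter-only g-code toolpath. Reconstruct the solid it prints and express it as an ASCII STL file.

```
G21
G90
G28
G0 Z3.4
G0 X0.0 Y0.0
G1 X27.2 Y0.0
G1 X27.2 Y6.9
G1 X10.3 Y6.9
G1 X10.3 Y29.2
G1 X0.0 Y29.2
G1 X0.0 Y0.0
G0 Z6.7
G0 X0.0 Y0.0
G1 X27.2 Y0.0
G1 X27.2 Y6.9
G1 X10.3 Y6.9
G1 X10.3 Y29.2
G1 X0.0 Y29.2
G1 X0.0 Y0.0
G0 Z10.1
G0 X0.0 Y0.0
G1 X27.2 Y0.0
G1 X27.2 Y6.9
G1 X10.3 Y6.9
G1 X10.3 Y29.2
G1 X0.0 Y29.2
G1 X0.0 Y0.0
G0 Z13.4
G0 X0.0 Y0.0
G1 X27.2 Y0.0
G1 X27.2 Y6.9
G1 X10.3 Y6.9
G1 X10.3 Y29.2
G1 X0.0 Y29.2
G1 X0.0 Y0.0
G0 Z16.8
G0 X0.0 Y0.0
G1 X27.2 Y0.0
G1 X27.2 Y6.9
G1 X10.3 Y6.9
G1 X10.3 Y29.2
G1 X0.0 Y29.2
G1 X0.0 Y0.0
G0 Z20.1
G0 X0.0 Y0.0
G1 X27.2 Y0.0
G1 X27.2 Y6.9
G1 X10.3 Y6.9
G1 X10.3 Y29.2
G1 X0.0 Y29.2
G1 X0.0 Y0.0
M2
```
solid part
  facet normal 0.0000 0.0000 -1.0000
    outer loop
      vertex 27.2 6.9 0.0
      vertex 27.2 0.0 0.0
      vertex 0.0 0.0 0.0
    endloop
  endfacet
  facet normal 0.0000 0.0000 -1.0000
    outer loop
      vertex 10.3 6.9 0.0
      vertex 27.2 6.9 0.0
      vertex 0.0 0.0 0.0
    endloop
  endfacet
  facet normal 0.0000 0.0000 -1.0000
    outer loop
      vertex 10.3 29.2 0.0
      vertex 10.3 6.9 0.0
      vertex 0.0 0.0 0.0
    endloop
  endfacet
  facet normal 0.0000 0.0000 -1.0000
    outer loop
      vertex 0.0 29.2 0.0
      vertex 10.3 29.2 0.0
      vertex 0.0 0.0 0.0
    endloop
  endfacet
  facet normal 0.0000 0.0000 1.0000
    outer loop
      vertex 0.0 0.0 20.1
      vertex 27.2 0.0 20.1
      vertex 27.2 6.9 20.1
    endloop
  endfacet
  facet normal 0.0000 0.0000 1.0000
    outer loop
      vertex 0.0 0.0 20.1
      vertex 27.2 6.9 20.1
      vertex 10.3 6.9 20.1
    endloop
  endfacet
  facet normal 0.0000 0.0000 1.0000
    outer loop
      vertex 0.0 0.0 20.1
      vertex 10.3 6.9 20.1
      vertex 10.3 29.2 20.1
    endloop
  endfacet
  facet normal 0.0000 0.0000 1.0000
    outer loop
      vertex 0.0 0.0 20.1
      vertex 10.3 29.2 20.1
      vertex 0.0 29.2 20.1
    endloop
  endfacet
  facet normal 0.0000 -1.0000 0.0000
    outer loop
      vertex 0.0 0.0 0.0
      vertex 27.2 0.0 0.0
      vertex 27.2 0.0 20.1
    endloop
  endfacet
  facet normal 0.0000 -1.0000 0.0000
    outer loop
      vertex 0.0 0.0 0.0
      vertex 27.2 0.0 20.1
      vertex 0.0 0.0 20.1
    endloop
  endfacet
  facet normal 1.0000 0.0000 0.0000
    outer loop
      vertex 27.2 0.0 0.0
      vertex 27.2 6.9 0.0
      vertex 27.2 6.9 20.1
    endloop
  endfacet
  facet normal 1.0000 0.0000 0.0000
    outer loop
      vertex 27.2 0.0 0.0
      vertex 27.2 6.9 20.1
      vertex 27.2 0.0 20.1
    endloop
  endfacet
  facet normal 0.0000 1.0000 0.0000
    outer loop
      vertex 27.2 6.9 0.0
      vertex 10.3 6.9 0.0
      vertex 10.3 6.9 20.1
    endloop
  endfacet
  facet normal 0.0000 1.0000 0.0000
    outer loop
      vertex 27.2 6.9 0.0
      vertex 10.3 6.9 20.1
      vertex 27.2 6.9 20.1
    endloop
  endfacet
  facet normal 1.0000 0.0000 0.0000
    outer loop
      vertex 10.3 6.9 0.0
      vertex 10.3 29.2 0.0
      vertex 10.3 29.2 20.1
    endloop
  endfacet
  facet normal 1.0000 0.0000 0.0000
    outer loop
      vertex 10.3 6.9 0.0
      vertex 10.3 29.2 20.1
      vertex 10.3 6.9 20.1
    endloop
  endfacet
  facet normal 0.0000 1.0000 0.0000
    outer loop
      vertex 10.3 29.2 0.0
      vertex 0.0 29.2 0.0
      vertex 0.0 29.2 20.1
    endloop
  endfacet
  facet normal 0.0000 1.0000 0.0000
    outer loop
      vertex 10.3 29.2 0.0
      vertex 0.0 29.2 20.1
      vertex 10.3 29.2 20.1
    endloop
  endfacet
  facet normal -1.0000 0.0000 0.0000
    outer loop
      vertex 0.0 29.2 0.0
      vertex 0.0 0.0 0.0
      vertex 0.0 0.0 20.1
    endloop
  endfacet
  facet normal -1.0000 0.0000 0.0000
    outer loop
      vertex 0.0 29.2 0.0
      vertex 0.0 0.0 20.1
      vertex 0.0 29.2 20.1
    endloop
  endfacet
endsolid part

The G0 Z moves step by Δz≈3.4 mm. Every layer's G1 loop is the same polygon, so the solid is a straight extrusion of it from z=0 to z≈20.1. Closing with flat bottom and top caps and triangulating gives 20 facets — an L-shaped prism: outer 27.2 × 29.2 mm, arm thicknesses ≈ 6.9 mm (horizontal) and 10.3 mm (vertical), extruded 20.1 mm in z.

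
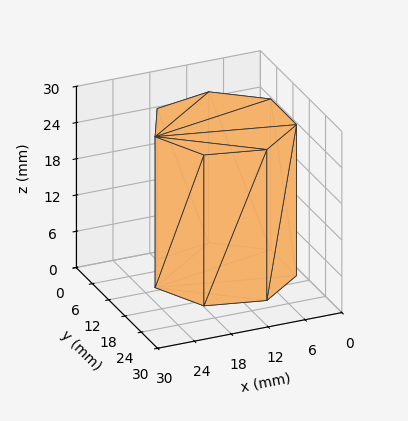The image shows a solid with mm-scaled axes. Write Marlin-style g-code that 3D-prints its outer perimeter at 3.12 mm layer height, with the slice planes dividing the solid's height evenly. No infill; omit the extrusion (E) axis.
Reading the render: the shape is a regular 7-sided prism (a cylinder approximated with 7 flat sides), circumscribed radius ≈ 11 mm, height ≈ 25 mm (dimensions read to the nearest mm from the axis ticks). For the g-code, the solid's height is divided into equal slices at the stated Δz and each level perimeter traced with G1 moves after a G0 lift.

; perimeter-only toolpath
G21 ; units = mm
G90 ; absolute positioning
G28 ; home
; layer 1
G0 Z3.12
G0 X22.00 Y11.00
G1 X17.86 Y19.60
G1 X8.55 Y21.72
G1 X1.09 Y15.77
G1 X1.09 Y6.23
G1 X8.55 Y0.28
G1 X17.86 Y2.40
G1 X22.00 Y11.00
; layer 2
G0 Z6.25
G0 X22.00 Y11.00
G1 X17.86 Y19.60
G1 X8.55 Y21.72
G1 X1.09 Y15.77
G1 X1.09 Y6.23
G1 X8.55 Y0.28
G1 X17.86 Y2.40
G1 X22.00 Y11.00
; layer 3
G0 Z9.38
G0 X22.00 Y11.00
G1 X17.86 Y19.60
G1 X8.55 Y21.72
G1 X1.09 Y15.77
G1 X1.09 Y6.23
G1 X8.55 Y0.28
G1 X17.86 Y2.40
G1 X22.00 Y11.00
; layer 4
G0 Z12.50
G0 X22.00 Y11.00
G1 X17.86 Y19.60
G1 X8.55 Y21.72
G1 X1.09 Y15.77
G1 X1.09 Y6.23
G1 X8.55 Y0.28
G1 X17.86 Y2.40
G1 X22.00 Y11.00
; layer 5
G0 Z15.62
G0 X22.00 Y11.00
G1 X17.86 Y19.60
G1 X8.55 Y21.72
G1 X1.09 Y15.77
G1 X1.09 Y6.23
G1 X8.55 Y0.28
G1 X17.86 Y2.40
G1 X22.00 Y11.00
; layer 6
G0 Z18.75
G0 X22.00 Y11.00
G1 X17.86 Y19.60
G1 X8.55 Y21.72
G1 X1.09 Y15.77
G1 X1.09 Y6.23
G1 X8.55 Y0.28
G1 X17.86 Y2.40
G1 X22.00 Y11.00
; layer 7
G0 Z21.88
G0 X22.00 Y11.00
G1 X17.86 Y19.60
G1 X8.55 Y21.72
G1 X1.09 Y15.77
G1 X1.09 Y6.23
G1 X8.55 Y0.28
G1 X17.86 Y2.40
G1 X22.00 Y11.00
; layer 8
G0 Z25.00
G0 X22.00 Y11.00
G1 X17.86 Y19.60
G1 X8.55 Y21.72
G1 X1.09 Y15.77
G1 X1.09 Y6.23
G1 X8.55 Y0.28
G1 X17.86 Y2.40
G1 X22.00 Y11.00
M2 ; end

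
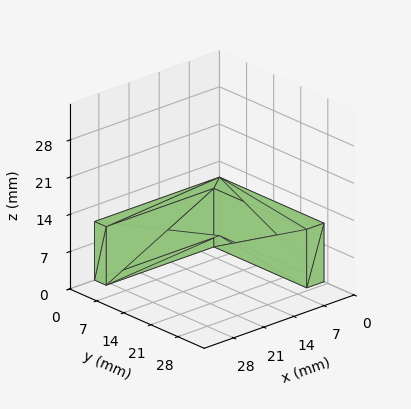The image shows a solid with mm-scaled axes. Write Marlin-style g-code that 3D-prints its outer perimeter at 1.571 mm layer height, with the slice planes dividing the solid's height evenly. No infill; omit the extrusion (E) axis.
Reading the render: the shape is an L-shaped prism: outer 29 × 27 mm, arm thicknesses ≈ 3 mm (horizontal) and 4 mm (vertical), extruded 11 mm in z (dimensions read to the nearest mm from the axis ticks). For the g-code, the solid's height is divided into equal slices at the stated Δz and each level perimeter traced with G1 moves after a G0 lift.

; perimeter-only toolpath
G21 ; units = mm
G90 ; absolute positioning
G28 ; home
; layer 1
G0 Z1.571
G0 X0.000 Y0.000
G1 X29.000 Y0.000
G1 X29.000 Y3.000
G1 X4.000 Y3.000
G1 X4.000 Y27.000
G1 X0.000 Y27.000
G1 X0.000 Y0.000
; layer 2
G0 Z3.143
G0 X0.000 Y0.000
G1 X29.000 Y0.000
G1 X29.000 Y3.000
G1 X4.000 Y3.000
G1 X4.000 Y27.000
G1 X0.000 Y27.000
G1 X0.000 Y0.000
; layer 3
G0 Z4.714
G0 X0.000 Y0.000
G1 X29.000 Y0.000
G1 X29.000 Y3.000
G1 X4.000 Y3.000
G1 X4.000 Y27.000
G1 X0.000 Y27.000
G1 X0.000 Y0.000
; layer 4
G0 Z6.286
G0 X0.000 Y0.000
G1 X29.000 Y0.000
G1 X29.000 Y3.000
G1 X4.000 Y3.000
G1 X4.000 Y27.000
G1 X0.000 Y27.000
G1 X0.000 Y0.000
; layer 5
G0 Z7.857
G0 X0.000 Y0.000
G1 X29.000 Y0.000
G1 X29.000 Y3.000
G1 X4.000 Y3.000
G1 X4.000 Y27.000
G1 X0.000 Y27.000
G1 X0.000 Y0.000
; layer 6
G0 Z9.429
G0 X0.000 Y0.000
G1 X29.000 Y0.000
G1 X29.000 Y3.000
G1 X4.000 Y3.000
G1 X4.000 Y27.000
G1 X0.000 Y27.000
G1 X0.000 Y0.000
; layer 7
G0 Z11.000
G0 X0.000 Y0.000
G1 X29.000 Y0.000
G1 X29.000 Y3.000
G1 X4.000 Y3.000
G1 X4.000 Y27.000
G1 X0.000 Y27.000
G1 X0.000 Y0.000
M2 ; end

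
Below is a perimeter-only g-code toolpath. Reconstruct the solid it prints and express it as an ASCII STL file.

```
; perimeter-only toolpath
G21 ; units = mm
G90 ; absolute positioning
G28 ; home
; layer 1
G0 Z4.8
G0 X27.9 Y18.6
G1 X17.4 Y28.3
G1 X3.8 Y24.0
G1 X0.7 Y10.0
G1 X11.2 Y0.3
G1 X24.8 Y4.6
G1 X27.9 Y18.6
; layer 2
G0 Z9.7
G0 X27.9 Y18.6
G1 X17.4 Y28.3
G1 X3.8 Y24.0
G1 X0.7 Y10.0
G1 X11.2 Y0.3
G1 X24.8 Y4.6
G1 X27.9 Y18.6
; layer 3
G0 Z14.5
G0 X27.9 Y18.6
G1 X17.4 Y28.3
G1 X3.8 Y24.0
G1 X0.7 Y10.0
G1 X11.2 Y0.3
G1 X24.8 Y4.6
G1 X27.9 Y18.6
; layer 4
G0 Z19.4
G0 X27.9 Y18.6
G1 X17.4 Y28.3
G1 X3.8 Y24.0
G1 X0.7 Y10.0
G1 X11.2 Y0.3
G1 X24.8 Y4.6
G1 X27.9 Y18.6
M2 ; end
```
solid part
  facet normal 0.0000 0.0000 -1.0000
    outer loop
      vertex 3.8 24.0 0.0
      vertex 17.4 28.3 0.0
      vertex 27.9 18.6 0.0
    endloop
  endfacet
  facet normal 0.0000 0.0000 -1.0000
    outer loop
      vertex 0.7 10.0 0.0
      vertex 3.8 24.0 0.0
      vertex 27.9 18.6 0.0
    endloop
  endfacet
  facet normal 0.0000 0.0000 -1.0000
    outer loop
      vertex 11.2 0.3 0.0
      vertex 0.7 10.0 0.0
      vertex 27.9 18.6 0.0
    endloop
  endfacet
  facet normal 0.0000 0.0000 -1.0000
    outer loop
      vertex 24.8 4.6 0.0
      vertex 11.2 0.3 0.0
      vertex 27.9 18.6 0.0
    endloop
  endfacet
  facet normal 0.0000 0.0000 1.0000
    outer loop
      vertex 27.9 18.6 19.4
      vertex 17.4 28.3 19.4
      vertex 3.8 24.0 19.4
    endloop
  endfacet
  facet normal 0.0000 0.0000 1.0000
    outer loop
      vertex 27.9 18.6 19.4
      vertex 3.8 24.0 19.4
      vertex 0.7 10.0 19.4
    endloop
  endfacet
  facet normal 0.0000 0.0000 1.0000
    outer loop
      vertex 27.9 18.6 19.4
      vertex 0.7 10.0 19.4
      vertex 11.2 0.3 19.4
    endloop
  endfacet
  facet normal 0.0000 0.0000 1.0000
    outer loop
      vertex 27.9 18.6 19.4
      vertex 11.2 0.3 19.4
      vertex 24.8 4.6 19.4
    endloop
  endfacet
  facet normal 0.6786 0.7345 0.0000
    outer loop
      vertex 27.9 18.6 0.0
      vertex 17.4 28.3 0.0
      vertex 17.4 28.3 19.4
    endloop
  endfacet
  facet normal 0.6786 0.7345 0.0000
    outer loop
      vertex 27.9 18.6 0.0
      vertex 17.4 28.3 19.4
      vertex 27.9 18.6 19.4
    endloop
  endfacet
  facet normal -0.3015 0.9535 0.0000
    outer loop
      vertex 17.4 28.3 0.0
      vertex 3.8 24.0 0.0
      vertex 3.8 24.0 19.4
    endloop
  endfacet
  facet normal -0.3015 0.9535 0.0000
    outer loop
      vertex 17.4 28.3 0.0
      vertex 3.8 24.0 19.4
      vertex 17.4 28.3 19.4
    endloop
  endfacet
  facet normal -0.9764 0.2162 0.0000
    outer loop
      vertex 3.8 24.0 0.0
      vertex 0.7 10.0 0.0
      vertex 0.7 10.0 19.4
    endloop
  endfacet
  facet normal -0.9764 0.2162 0.0000
    outer loop
      vertex 3.8 24.0 0.0
      vertex 0.7 10.0 19.4
      vertex 3.8 24.0 19.4
    endloop
  endfacet
  facet normal -0.6786 -0.7345 0.0000
    outer loop
      vertex 0.7 10.0 0.0
      vertex 11.2 0.3 0.0
      vertex 11.2 0.3 19.4
    endloop
  endfacet
  facet normal -0.6786 -0.7345 0.0000
    outer loop
      vertex 0.7 10.0 0.0
      vertex 11.2 0.3 19.4
      vertex 0.7 10.0 19.4
    endloop
  endfacet
  facet normal 0.3015 -0.9535 0.0000
    outer loop
      vertex 11.2 0.3 0.0
      vertex 24.8 4.6 0.0
      vertex 24.8 4.6 19.4
    endloop
  endfacet
  facet normal 0.3015 -0.9535 0.0000
    outer loop
      vertex 11.2 0.3 0.0
      vertex 24.8 4.6 19.4
      vertex 11.2 0.3 19.4
    endloop
  endfacet
  facet normal 0.9764 -0.2162 0.0000
    outer loop
      vertex 24.8 4.6 0.0
      vertex 27.9 18.6 0.0
      vertex 27.9 18.6 19.4
    endloop
  endfacet
  facet normal 0.9764 -0.2162 0.0000
    outer loop
      vertex 24.8 4.6 0.0
      vertex 27.9 18.6 19.4
      vertex 24.8 4.6 19.4
    endloop
  endfacet
endsolid part

The G0 Z moves step by Δz≈4.8 mm. Every layer's G1 loop is the same polygon, so the solid is a straight extrusion of it from z=0 to z≈19.4. Closing with flat bottom and top caps and triangulating gives 20 facets — a regular 6-sided prism (a cylinder approximated with 6 flat sides), circumscribed radius ≈ 14.3 mm, height ≈ 19.4 mm.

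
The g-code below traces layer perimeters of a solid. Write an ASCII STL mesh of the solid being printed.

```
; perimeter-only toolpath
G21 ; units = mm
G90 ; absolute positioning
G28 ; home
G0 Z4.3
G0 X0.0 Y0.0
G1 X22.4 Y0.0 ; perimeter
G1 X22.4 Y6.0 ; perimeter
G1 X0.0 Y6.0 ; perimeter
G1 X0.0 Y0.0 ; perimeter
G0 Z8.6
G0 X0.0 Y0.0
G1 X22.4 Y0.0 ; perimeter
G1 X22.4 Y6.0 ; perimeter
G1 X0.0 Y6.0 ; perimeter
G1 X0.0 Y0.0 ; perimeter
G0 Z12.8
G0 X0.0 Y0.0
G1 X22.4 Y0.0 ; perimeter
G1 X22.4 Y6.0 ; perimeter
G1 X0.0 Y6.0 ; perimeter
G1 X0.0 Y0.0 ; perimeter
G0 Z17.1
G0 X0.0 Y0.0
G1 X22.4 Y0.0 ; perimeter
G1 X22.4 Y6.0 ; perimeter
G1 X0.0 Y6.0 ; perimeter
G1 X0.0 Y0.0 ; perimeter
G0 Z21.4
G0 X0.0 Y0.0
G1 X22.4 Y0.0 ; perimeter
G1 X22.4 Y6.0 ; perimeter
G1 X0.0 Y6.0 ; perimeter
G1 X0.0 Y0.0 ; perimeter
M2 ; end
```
solid part
  facet normal 0.0000 0.0000 -1.0000
    outer loop
      vertex 22.4 6.0 0.0
      vertex 22.4 0.0 0.0
      vertex 0.0 0.0 0.0
    endloop
  endfacet
  facet normal 0.0000 0.0000 -1.0000
    outer loop
      vertex 0.0 6.0 0.0
      vertex 22.4 6.0 0.0
      vertex 0.0 0.0 0.0
    endloop
  endfacet
  facet normal 0.0000 0.0000 1.0000
    outer loop
      vertex 0.0 0.0 21.4
      vertex 22.4 0.0 21.4
      vertex 22.4 6.0 21.4
    endloop
  endfacet
  facet normal 0.0000 0.0000 1.0000
    outer loop
      vertex 0.0 0.0 21.4
      vertex 22.4 6.0 21.4
      vertex 0.0 6.0 21.4
    endloop
  endfacet
  facet normal 0.0000 -1.0000 0.0000
    outer loop
      vertex 0.0 0.0 0.0
      vertex 22.4 0.0 0.0
      vertex 22.4 0.0 21.4
    endloop
  endfacet
  facet normal 0.0000 -1.0000 0.0000
    outer loop
      vertex 0.0 0.0 0.0
      vertex 22.4 0.0 21.4
      vertex 0.0 0.0 21.4
    endloop
  endfacet
  facet normal 0.0000 1.0000 0.0000
    outer loop
      vertex 22.4 6.0 21.4
      vertex 22.4 6.0 0.0
      vertex 0.0 6.0 0.0
    endloop
  endfacet
  facet normal 0.0000 1.0000 0.0000
    outer loop
      vertex 0.0 6.0 21.4
      vertex 22.4 6.0 21.4
      vertex 0.0 6.0 0.0
    endloop
  endfacet
  facet normal -1.0000 0.0000 0.0000
    outer loop
      vertex 0.0 6.0 21.4
      vertex 0.0 6.0 0.0
      vertex 0.0 0.0 0.0
    endloop
  endfacet
  facet normal -1.0000 0.0000 0.0000
    outer loop
      vertex 0.0 0.0 21.4
      vertex 0.0 6.0 21.4
      vertex 0.0 0.0 0.0
    endloop
  endfacet
  facet normal 1.0000 0.0000 0.0000
    outer loop
      vertex 22.4 0.0 0.0
      vertex 22.4 6.0 0.0
      vertex 22.4 6.0 21.4
    endloop
  endfacet
  facet normal 1.0000 0.0000 0.0000
    outer loop
      vertex 22.4 0.0 0.0
      vertex 22.4 6.0 21.4
      vertex 22.4 0.0 21.4
    endloop
  endfacet
endsolid part

The G0 Z moves step by Δz≈4.3 mm. Every layer's G1 loop is the same polygon, so the solid is a straight extrusion of it from z=0 to z≈21.4. Closing with flat bottom and top caps and triangulating gives 12 facets — a rectangular box, roughly 22.4 × 6 mm footprint and 21.4 mm tall.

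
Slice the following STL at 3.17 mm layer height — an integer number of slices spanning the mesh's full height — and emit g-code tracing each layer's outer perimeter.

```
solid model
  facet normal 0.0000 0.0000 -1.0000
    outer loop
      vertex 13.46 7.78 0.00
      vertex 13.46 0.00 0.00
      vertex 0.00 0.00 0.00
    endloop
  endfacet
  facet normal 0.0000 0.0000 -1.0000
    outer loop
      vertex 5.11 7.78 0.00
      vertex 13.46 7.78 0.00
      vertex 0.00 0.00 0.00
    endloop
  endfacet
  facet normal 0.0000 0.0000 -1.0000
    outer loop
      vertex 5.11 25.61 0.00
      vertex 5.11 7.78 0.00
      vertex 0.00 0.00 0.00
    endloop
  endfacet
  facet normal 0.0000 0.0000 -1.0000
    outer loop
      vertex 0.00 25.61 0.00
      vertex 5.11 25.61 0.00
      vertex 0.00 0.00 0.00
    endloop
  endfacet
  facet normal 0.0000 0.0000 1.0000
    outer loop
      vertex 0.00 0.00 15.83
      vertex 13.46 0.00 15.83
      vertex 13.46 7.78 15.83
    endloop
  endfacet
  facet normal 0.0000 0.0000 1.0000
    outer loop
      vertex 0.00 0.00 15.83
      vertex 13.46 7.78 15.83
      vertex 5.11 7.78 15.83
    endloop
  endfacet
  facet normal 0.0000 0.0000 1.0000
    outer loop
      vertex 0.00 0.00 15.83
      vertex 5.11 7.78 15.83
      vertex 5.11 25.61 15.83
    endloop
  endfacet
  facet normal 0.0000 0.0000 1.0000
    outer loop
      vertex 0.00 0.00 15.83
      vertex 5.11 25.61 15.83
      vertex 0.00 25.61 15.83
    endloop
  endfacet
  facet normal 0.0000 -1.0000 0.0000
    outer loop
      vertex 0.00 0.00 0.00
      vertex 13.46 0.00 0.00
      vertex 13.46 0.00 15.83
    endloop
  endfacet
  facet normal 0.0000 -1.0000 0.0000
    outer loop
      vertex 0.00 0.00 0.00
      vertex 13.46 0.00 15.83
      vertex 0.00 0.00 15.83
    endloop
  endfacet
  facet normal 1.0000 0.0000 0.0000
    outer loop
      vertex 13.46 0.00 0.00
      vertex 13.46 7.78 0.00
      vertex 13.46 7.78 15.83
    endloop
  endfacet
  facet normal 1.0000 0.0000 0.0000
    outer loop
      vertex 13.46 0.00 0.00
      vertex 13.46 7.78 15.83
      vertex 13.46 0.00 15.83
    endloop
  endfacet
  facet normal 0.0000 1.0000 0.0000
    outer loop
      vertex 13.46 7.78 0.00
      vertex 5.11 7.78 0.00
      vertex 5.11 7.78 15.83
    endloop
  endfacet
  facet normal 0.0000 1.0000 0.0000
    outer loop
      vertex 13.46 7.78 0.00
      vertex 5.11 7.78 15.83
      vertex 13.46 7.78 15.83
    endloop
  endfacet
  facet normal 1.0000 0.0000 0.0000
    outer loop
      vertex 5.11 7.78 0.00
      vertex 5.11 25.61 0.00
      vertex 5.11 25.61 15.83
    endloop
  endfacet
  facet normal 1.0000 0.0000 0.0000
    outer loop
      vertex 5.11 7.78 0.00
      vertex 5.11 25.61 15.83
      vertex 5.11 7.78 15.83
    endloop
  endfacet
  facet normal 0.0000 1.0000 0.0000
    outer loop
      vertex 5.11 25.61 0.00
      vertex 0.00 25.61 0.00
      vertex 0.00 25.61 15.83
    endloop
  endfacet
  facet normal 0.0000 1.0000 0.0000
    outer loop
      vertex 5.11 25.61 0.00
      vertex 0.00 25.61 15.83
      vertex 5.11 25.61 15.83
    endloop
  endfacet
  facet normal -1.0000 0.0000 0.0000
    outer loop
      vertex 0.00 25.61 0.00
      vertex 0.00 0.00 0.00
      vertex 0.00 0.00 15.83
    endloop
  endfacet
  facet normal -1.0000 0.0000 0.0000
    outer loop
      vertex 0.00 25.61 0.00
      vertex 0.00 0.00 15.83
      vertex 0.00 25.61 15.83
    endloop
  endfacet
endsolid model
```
; perimeter-only toolpath
G21 ; units = mm
G90 ; absolute positioning
G28 ; home
; layer 1
G0 Z3.17
G0 X0.00 Y0.00
G1 X13.46 Y0.00
G1 X13.46 Y7.78
G1 X5.11 Y7.78
G1 X5.11 Y25.61
G1 X0.00 Y25.61
G1 X0.00 Y0.00
; layer 2
G0 Z6.33
G0 X0.00 Y0.00
G1 X13.46 Y0.00
G1 X13.46 Y7.78
G1 X5.11 Y7.78
G1 X5.11 Y25.61
G1 X0.00 Y25.61
G1 X0.00 Y0.00
; layer 3
G0 Z9.50
G0 X0.00 Y0.00
G1 X13.46 Y0.00
G1 X13.46 Y7.78
G1 X5.11 Y7.78
G1 X5.11 Y25.61
G1 X0.00 Y25.61
G1 X0.00 Y0.00
; layer 4
G0 Z12.66
G0 X0.00 Y0.00
G1 X13.46 Y0.00
G1 X13.46 Y7.78
G1 X5.11 Y7.78
G1 X5.11 Y25.61
G1 X0.00 Y25.61
G1 X0.00 Y0.00
; layer 5
G0 Z15.83
G0 X0.00 Y0.00
G1 X13.46 Y0.00
G1 X13.46 Y7.78
G1 X5.11 Y7.78
G1 X5.11 Y25.61
G1 X0.00 Y25.61
G1 X0.00 Y0.00
M2 ; end

The solid is an L-shaped prism: outer 13.5 × 25.6 mm, arm thicknesses ≈ 7.78 mm (horizontal) and 5.11 mm (vertical), extruded 15.8 mm in z. Slicing at Δz = 3.17 mm — 5 equal slices spanning the solid's height, so layer i sits at z = i·h/5 — gives 5 non-empty perimeters. Each is a 6-segment closed polygon; G0 lifts to the layer z and rapids to the start vertex, then G1 traces the edges.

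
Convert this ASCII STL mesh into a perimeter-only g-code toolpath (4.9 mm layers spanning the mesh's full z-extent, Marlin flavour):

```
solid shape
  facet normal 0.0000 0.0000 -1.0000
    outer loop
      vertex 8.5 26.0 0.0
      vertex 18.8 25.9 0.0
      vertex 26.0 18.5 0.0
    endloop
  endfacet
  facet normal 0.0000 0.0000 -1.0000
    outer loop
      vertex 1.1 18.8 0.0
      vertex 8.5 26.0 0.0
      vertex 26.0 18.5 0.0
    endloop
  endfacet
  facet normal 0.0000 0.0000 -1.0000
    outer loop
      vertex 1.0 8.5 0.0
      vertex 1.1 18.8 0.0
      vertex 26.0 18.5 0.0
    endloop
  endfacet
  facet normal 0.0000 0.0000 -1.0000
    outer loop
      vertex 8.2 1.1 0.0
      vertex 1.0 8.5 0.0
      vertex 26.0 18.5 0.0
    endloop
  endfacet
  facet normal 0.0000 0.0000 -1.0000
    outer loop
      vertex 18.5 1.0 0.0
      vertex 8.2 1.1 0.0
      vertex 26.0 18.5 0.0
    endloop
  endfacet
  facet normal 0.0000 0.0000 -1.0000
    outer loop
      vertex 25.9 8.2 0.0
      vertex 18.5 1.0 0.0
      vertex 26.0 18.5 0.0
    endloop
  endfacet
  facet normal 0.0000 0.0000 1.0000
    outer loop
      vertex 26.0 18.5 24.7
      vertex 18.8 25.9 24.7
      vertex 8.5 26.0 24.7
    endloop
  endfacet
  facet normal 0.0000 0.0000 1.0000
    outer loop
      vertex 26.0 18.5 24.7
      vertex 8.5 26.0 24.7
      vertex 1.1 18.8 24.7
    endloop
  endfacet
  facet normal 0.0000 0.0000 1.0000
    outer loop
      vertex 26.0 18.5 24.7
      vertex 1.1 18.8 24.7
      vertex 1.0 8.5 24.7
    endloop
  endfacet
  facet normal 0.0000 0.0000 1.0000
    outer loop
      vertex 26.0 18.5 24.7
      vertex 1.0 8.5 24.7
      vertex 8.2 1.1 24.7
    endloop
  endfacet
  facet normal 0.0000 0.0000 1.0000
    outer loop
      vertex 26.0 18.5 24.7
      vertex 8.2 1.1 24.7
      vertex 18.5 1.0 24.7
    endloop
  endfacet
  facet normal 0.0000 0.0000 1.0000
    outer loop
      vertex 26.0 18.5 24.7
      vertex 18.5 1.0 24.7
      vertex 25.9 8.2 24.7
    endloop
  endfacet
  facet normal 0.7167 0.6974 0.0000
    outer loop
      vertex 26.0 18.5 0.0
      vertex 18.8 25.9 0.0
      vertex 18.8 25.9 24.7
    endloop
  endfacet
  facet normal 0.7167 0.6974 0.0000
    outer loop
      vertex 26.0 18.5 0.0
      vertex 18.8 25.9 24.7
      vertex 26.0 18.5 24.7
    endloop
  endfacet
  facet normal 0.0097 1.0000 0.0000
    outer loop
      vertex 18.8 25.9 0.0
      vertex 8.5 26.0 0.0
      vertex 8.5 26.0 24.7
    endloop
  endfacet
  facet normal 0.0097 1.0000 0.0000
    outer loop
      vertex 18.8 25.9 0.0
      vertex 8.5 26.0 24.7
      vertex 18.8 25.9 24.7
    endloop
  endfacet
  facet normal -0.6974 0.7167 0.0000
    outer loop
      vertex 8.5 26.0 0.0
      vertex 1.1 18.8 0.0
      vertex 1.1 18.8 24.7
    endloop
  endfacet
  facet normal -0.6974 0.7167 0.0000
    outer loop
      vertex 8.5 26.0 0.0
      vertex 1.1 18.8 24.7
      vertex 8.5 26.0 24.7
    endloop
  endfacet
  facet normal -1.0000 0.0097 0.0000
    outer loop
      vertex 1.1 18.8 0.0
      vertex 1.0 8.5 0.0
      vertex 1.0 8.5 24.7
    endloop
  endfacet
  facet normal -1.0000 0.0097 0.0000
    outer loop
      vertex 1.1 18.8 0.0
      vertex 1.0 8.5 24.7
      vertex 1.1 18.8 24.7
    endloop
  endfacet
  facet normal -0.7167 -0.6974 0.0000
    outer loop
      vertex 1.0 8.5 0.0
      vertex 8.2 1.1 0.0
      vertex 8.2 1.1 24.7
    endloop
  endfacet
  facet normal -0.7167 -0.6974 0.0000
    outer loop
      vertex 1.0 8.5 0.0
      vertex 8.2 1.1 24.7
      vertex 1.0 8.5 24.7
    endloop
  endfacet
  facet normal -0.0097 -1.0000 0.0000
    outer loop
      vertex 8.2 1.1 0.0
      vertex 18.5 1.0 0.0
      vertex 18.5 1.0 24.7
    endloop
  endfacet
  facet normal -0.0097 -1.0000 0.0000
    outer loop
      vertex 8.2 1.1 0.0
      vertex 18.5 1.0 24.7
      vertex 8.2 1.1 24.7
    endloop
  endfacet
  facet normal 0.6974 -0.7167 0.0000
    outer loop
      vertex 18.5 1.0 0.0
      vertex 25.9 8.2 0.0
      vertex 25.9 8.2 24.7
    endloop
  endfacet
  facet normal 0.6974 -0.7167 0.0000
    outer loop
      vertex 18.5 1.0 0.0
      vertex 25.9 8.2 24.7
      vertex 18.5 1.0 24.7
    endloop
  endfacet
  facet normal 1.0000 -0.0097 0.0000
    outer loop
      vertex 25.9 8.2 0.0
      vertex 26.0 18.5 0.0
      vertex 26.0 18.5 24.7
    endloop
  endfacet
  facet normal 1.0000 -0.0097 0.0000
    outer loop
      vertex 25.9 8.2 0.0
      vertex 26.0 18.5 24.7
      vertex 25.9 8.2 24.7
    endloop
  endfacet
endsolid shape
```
; perimeter-only toolpath
G21 ; units = mm
G90 ; absolute positioning
G28 ; home
; layer 1
G0 Z4.9
G0 X26.0 Y18.5
G1 X18.8 Y25.9
G1 X8.5 Y26.0
G1 X1.1 Y18.8
G1 X1.0 Y8.5
G1 X8.2 Y1.1
G1 X18.5 Y1.0
G1 X25.9 Y8.2
G1 X26.0 Y18.5
; layer 2
G0 Z9.9
G0 X26.0 Y18.5
G1 X18.8 Y25.9
G1 X8.5 Y26.0
G1 X1.1 Y18.8
G1 X1.0 Y8.5
G1 X8.2 Y1.1
G1 X18.5 Y1.0
G1 X25.9 Y8.2
G1 X26.0 Y18.5
; layer 3
G0 Z14.8
G0 X26.0 Y18.5
G1 X18.8 Y25.9
G1 X8.5 Y26.0
G1 X1.1 Y18.8
G1 X1.0 Y8.5
G1 X8.2 Y1.1
G1 X18.5 Y1.0
G1 X25.9 Y8.2
G1 X26.0 Y18.5
; layer 4
G0 Z19.8
G0 X26.0 Y18.5
G1 X18.8 Y25.9
G1 X8.5 Y26.0
G1 X1.1 Y18.8
G1 X1.0 Y8.5
G1 X8.2 Y1.1
G1 X18.5 Y1.0
G1 X25.9 Y8.2
G1 X26.0 Y18.5
; layer 5
G0 Z24.7
G0 X26.0 Y18.5
G1 X18.8 Y25.9
G1 X8.5 Y26.0
G1 X1.1 Y18.8
G1 X1.0 Y8.5
G1 X8.2 Y1.1
G1 X18.5 Y1.0
G1 X25.9 Y8.2
G1 X26.0 Y18.5
M2 ; end

The solid is a regular 8-sided prism (a cylinder approximated with 8 flat sides), circumscribed radius ≈ 13.5 mm, height ≈ 24.7 mm. Slicing at Δz = 4.9 mm — 5 equal slices spanning the solid's height, so layer i sits at z = i·h/5 — gives 5 non-empty perimeters. Each is a 8-segment closed polygon; G0 lifts to the layer z and rapids to the start vertex, then G1 traces the edges.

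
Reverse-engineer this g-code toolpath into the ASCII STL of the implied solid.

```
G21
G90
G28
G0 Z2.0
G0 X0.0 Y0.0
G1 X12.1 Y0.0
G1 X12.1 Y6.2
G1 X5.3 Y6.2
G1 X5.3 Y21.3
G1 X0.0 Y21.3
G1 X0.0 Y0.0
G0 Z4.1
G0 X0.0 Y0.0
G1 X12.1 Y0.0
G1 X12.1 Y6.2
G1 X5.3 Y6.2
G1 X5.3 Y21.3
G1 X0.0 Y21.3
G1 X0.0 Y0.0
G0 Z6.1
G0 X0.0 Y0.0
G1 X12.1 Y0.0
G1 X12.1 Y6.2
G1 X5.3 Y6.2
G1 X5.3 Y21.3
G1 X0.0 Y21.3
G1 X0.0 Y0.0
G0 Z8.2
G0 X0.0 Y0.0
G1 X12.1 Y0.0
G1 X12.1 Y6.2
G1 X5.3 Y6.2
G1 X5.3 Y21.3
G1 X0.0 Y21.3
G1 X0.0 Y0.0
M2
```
solid part
  facet normal 0.0000 0.0000 -1.0000
    outer loop
      vertex 12.1 6.2 0.0
      vertex 12.1 0.0 0.0
      vertex 0.0 0.0 0.0
    endloop
  endfacet
  facet normal 0.0000 0.0000 -1.0000
    outer loop
      vertex 5.3 6.2 0.0
      vertex 12.1 6.2 0.0
      vertex 0.0 0.0 0.0
    endloop
  endfacet
  facet normal 0.0000 0.0000 -1.0000
    outer loop
      vertex 5.3 21.3 0.0
      vertex 5.3 6.2 0.0
      vertex 0.0 0.0 0.0
    endloop
  endfacet
  facet normal 0.0000 0.0000 -1.0000
    outer loop
      vertex 0.0 21.3 0.0
      vertex 5.3 21.3 0.0
      vertex 0.0 0.0 0.0
    endloop
  endfacet
  facet normal 0.0000 0.0000 1.0000
    outer loop
      vertex 0.0 0.0 8.2
      vertex 12.1 0.0 8.2
      vertex 12.1 6.2 8.2
    endloop
  endfacet
  facet normal 0.0000 0.0000 1.0000
    outer loop
      vertex 0.0 0.0 8.2
      vertex 12.1 6.2 8.2
      vertex 5.3 6.2 8.2
    endloop
  endfacet
  facet normal 0.0000 0.0000 1.0000
    outer loop
      vertex 0.0 0.0 8.2
      vertex 5.3 6.2 8.2
      vertex 5.3 21.3 8.2
    endloop
  endfacet
  facet normal 0.0000 0.0000 1.0000
    outer loop
      vertex 0.0 0.0 8.2
      vertex 5.3 21.3 8.2
      vertex 0.0 21.3 8.2
    endloop
  endfacet
  facet normal 0.0000 -1.0000 0.0000
    outer loop
      vertex 0.0 0.0 0.0
      vertex 12.1 0.0 0.0
      vertex 12.1 0.0 8.2
    endloop
  endfacet
  facet normal 0.0000 -1.0000 0.0000
    outer loop
      vertex 0.0 0.0 0.0
      vertex 12.1 0.0 8.2
      vertex 0.0 0.0 8.2
    endloop
  endfacet
  facet normal 1.0000 0.0000 0.0000
    outer loop
      vertex 12.1 0.0 0.0
      vertex 12.1 6.2 0.0
      vertex 12.1 6.2 8.2
    endloop
  endfacet
  facet normal 1.0000 0.0000 0.0000
    outer loop
      vertex 12.1 0.0 0.0
      vertex 12.1 6.2 8.2
      vertex 12.1 0.0 8.2
    endloop
  endfacet
  facet normal 0.0000 1.0000 0.0000
    outer loop
      vertex 12.1 6.2 0.0
      vertex 5.3 6.2 0.0
      vertex 5.3 6.2 8.2
    endloop
  endfacet
  facet normal 0.0000 1.0000 0.0000
    outer loop
      vertex 12.1 6.2 0.0
      vertex 5.3 6.2 8.2
      vertex 12.1 6.2 8.2
    endloop
  endfacet
  facet normal 1.0000 0.0000 0.0000
    outer loop
      vertex 5.3 6.2 0.0
      vertex 5.3 21.3 0.0
      vertex 5.3 21.3 8.2
    endloop
  endfacet
  facet normal 1.0000 0.0000 0.0000
    outer loop
      vertex 5.3 6.2 0.0
      vertex 5.3 21.3 8.2
      vertex 5.3 6.2 8.2
    endloop
  endfacet
  facet normal 0.0000 1.0000 0.0000
    outer loop
      vertex 5.3 21.3 0.0
      vertex 0.0 21.3 0.0
      vertex 0.0 21.3 8.2
    endloop
  endfacet
  facet normal 0.0000 1.0000 0.0000
    outer loop
      vertex 5.3 21.3 0.0
      vertex 0.0 21.3 8.2
      vertex 5.3 21.3 8.2
    endloop
  endfacet
  facet normal -1.0000 0.0000 0.0000
    outer loop
      vertex 0.0 21.3 0.0
      vertex 0.0 0.0 0.0
      vertex 0.0 0.0 8.2
    endloop
  endfacet
  facet normal -1.0000 0.0000 0.0000
    outer loop
      vertex 0.0 21.3 0.0
      vertex 0.0 0.0 8.2
      vertex 0.0 21.3 8.2
    endloop
  endfacet
endsolid part

The G0 Z moves step by Δz≈2.0 mm. Every layer's G1 loop is the same polygon, so the solid is a straight extrusion of it from z=0 to z≈8.2. Closing with flat bottom and top caps and triangulating gives 20 facets — an L-shaped prism: outer 12.1 × 21.3 mm, arm thicknesses ≈ 6.2 mm (horizontal) and 5.3 mm (vertical), extruded 8.2 mm in z.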